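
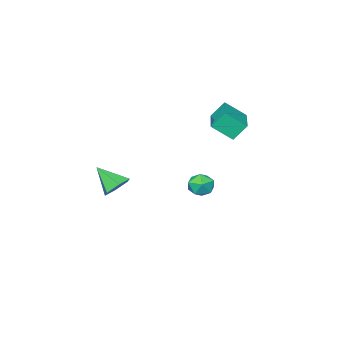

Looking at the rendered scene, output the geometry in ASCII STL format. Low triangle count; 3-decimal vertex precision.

solid 
facet normal -0.216 0.722 -0.657
outer loop
vertex 3.858 1.373 -1.03
vertex 3.423 1.707 -0.52
vertex 4.15 1.884 -0.565
endloop
endfacet
facet normal 0.906 -0.405 -0.124
outer loop
vertex 3.858 1.373 -1.03
vertex 4.15 1.884 -0.565
vertex 3.737 0.653 0.44
endloop
endfacet
facet normal -0.217 0.722 -0.657
outer loop
vertex 4.15 1.884 -0.565
vertex 3.423 1.707 -0.52
vertex 3.714 2.218 -0.054
endloop
endfacet
facet normal 0.805 0.189 0.563
outer loop
vertex 4.15 1.884 -0.565
vertex 3.714 2.218 -0.054
vertex 3.737 0.653 0.44
endloop
endfacet
facet normal -0.216 0.722 -0.657
outer loop
vertex 3.714 2.218 -0.054
vertex 3.423 1.707 -0.52
vertex 2.987 2.042 -0.009
endloop
endfacet
facet normal -0.014 0.301 0.954
outer loop
vertex 3.714 2.218 -0.054
vertex 2.987 2.042 -0.009
vertex 3.737 0.653 0.44
endloop
endfacet
facet normal -0.215 0.722 -0.657
outer loop
vertex 2.987 2.042 -0.009
vertex 3.423 1.707 -0.52
vertex 2.695 1.531 -0.475
endloop
endfacet
facet normal -0.731 -0.182 0.658
outer loop
vertex 2.987 2.042 -0.009
vertex 2.695 1.531 -0.475
vertex 3.737 0.653 0.44
endloop
endfacet
facet normal -0.215 0.722 -0.657
outer loop
vertex 2.695 1.531 -0.475
vertex 3.423 1.707 -0.52
vertex 3.131 1.197 -0.985
endloop
endfacet
facet normal -0.629 -0.777 -0.029
outer loop
vertex 2.695 1.531 -0.475
vertex 3.131 1.197 -0.985
vertex 3.737 0.653 0.44
endloop
endfacet
facet normal -0.216 0.722 -0.657
outer loop
vertex 3.131 1.197 -0.985
vertex 3.423 1.707 -0.52
vertex 3.858 1.373 -1.03
endloop
endfacet
facet normal 0.189 -0.888 -0.419
outer loop
vertex 3.131 1.197 -0.985
vertex 3.858 1.373 -1.03
vertex 3.737 0.653 0.44
endloop
endfacet
facet normal -0.020 0.973 0.230
outer loop
vertex -2.798 0.987 -3.224
vertex -3.151 0.826 -2.574
vertex -2.394 0.847 -2.598
endloop
endfacet
facet normal 0.550 0.817 -0.172
outer loop
vertex -2.798 0.987 -3.224
vertex -2.394 0.847 -2.598
vertex -2.174 0.559 -3.263
endloop
endfacet
facet normal 0.317 0.533 -0.784
outer loop
vertex -2.798 0.987 -3.224
vertex -2.174 0.559 -3.263
vertex -2.795 0.36 -3.649
endloop
endfacet
facet normal -0.397 0.514 -0.761
outer loop
vertex -2.798 0.987 -3.224
vertex -2.795 0.36 -3.649
vertex -3.398 0.525 -3.223
endloop
endfacet
facet normal -0.605 0.785 -0.134
outer loop
vertex -2.798 0.987 -3.224
vertex -3.398 0.525 -3.223
vertex -3.151 0.826 -2.574
endloop
endfacet
facet normal 0.932 0.321 0.169
outer loop
vertex -2.174 0.559 -3.263
vertex -2.394 0.847 -2.598
vertex -2.142 0.135 -2.637
endloop
endfacet
facet normal 0.010 0.573 0.819
outer loop
vertex -2.394 0.847 -2.598
vertex -3.151 0.826 -2.574
vertex -2.745 0.3 -2.211
endloop
endfacet
facet normal -0.935 0.270 0.231
outer loop
vertex -3.151 0.826 -2.574
vertex -3.398 0.525 -3.223
vertex -3.366 0.101 -2.597
endloop
endfacet
facet normal -0.599 -0.169 -0.783
outer loop
vertex -3.398 0.525 -3.223
vertex -2.795 0.36 -3.649
vertex -3.146 -0.187 -3.262
endloop
endfacet
facet normal 0.554 -0.138 -0.821
outer loop
vertex -2.795 0.36 -3.649
vertex -2.174 0.559 -3.263
vertex -2.389 -0.166 -3.286
endloop
endfacet
facet normal 0.397 -0.514 0.761
outer loop
vertex -2.742 -0.327 -2.636
vertex -2.142 0.135 -2.637
vertex -2.745 0.3 -2.211
endloop
endfacet
facet normal -0.317 -0.533 0.784
outer loop
vertex -2.742 -0.327 -2.636
vertex -2.745 0.3 -2.211
vertex -3.366 0.101 -2.597
endloop
endfacet
facet normal -0.550 -0.817 0.172
outer loop
vertex -2.742 -0.327 -2.636
vertex -3.366 0.101 -2.597
vertex -3.146 -0.187 -3.262
endloop
endfacet
facet normal 0.020 -0.973 -0.230
outer loop
vertex -2.742 -0.327 -2.636
vertex -3.146 -0.187 -3.262
vertex -2.389 -0.166 -3.286
endloop
endfacet
facet normal 0.605 -0.785 0.134
outer loop
vertex -2.742 -0.327 -2.636
vertex -2.389 -0.166 -3.286
vertex -2.142 0.135 -2.637
endloop
endfacet
facet normal 0.599 0.169 0.783
outer loop
vertex -2.745 0.3 -2.211
vertex -2.142 0.135 -2.637
vertex -2.394 0.847 -2.598
endloop
endfacet
facet normal -0.554 0.138 0.821
outer loop
vertex -3.366 0.101 -2.597
vertex -2.745 0.3 -2.211
vertex -3.151 0.826 -2.574
endloop
endfacet
facet normal -0.932 -0.321 -0.169
outer loop
vertex -3.146 -0.187 -3.262
vertex -3.366 0.101 -2.597
vertex -3.398 0.525 -3.223
endloop
endfacet
facet normal -0.010 -0.573 -0.819
outer loop
vertex -2.389 -0.166 -3.286
vertex -3.146 -0.187 -3.262
vertex -2.795 0.36 -3.649
endloop
endfacet
facet normal 0.935 -0.270 -0.231
outer loop
vertex -2.142 0.135 -2.637
vertex -2.389 -0.166 -3.286
vertex -2.174 0.559 -3.263
endloop
endfacet
facet normal -0.516 0.340 0.786
outer loop
vertex -2.374 2.353 3.293
vertex -0.977 3.901 3.541
vertex -3.054 3.088 2.529
endloop
endfacet
facet normal -0.665 -0.738 -0.118
outer loop
vertex -2.523 2.739 1.719
vertex -2.374 2.353 3.293
vertex -3.054 3.088 2.529
endloop
endfacet
facet normal -0.516 0.339 0.787
outer loop
vertex -3.054 3.088 2.529
vertex -0.977 3.901 3.541
vertex -1.658 4.637 2.777
endloop
endfacet
facet normal -0.540 0.584 -0.606
outer loop
vertex -1.658 4.637 2.777
vertex -2.523 2.739 1.719
vertex -3.054 3.088 2.529
endloop
endfacet
facet normal 0.540 -0.584 0.606
outer loop
vertex -2.374 2.353 3.293
vertex -0.446 3.552 2.731
vertex -0.977 3.901 3.541
endloop
endfacet
facet normal -0.665 -0.738 -0.118
outer loop
vertex -1.842 2.003 2.483
vertex -2.374 2.353 3.293
vertex -2.523 2.739 1.719
endloop
endfacet
facet normal 0.540 -0.584 0.607
outer loop
vertex -1.842 2.003 2.483
vertex -0.446 3.552 2.731
vertex -2.374 2.353 3.293
endloop
endfacet
facet normal 0.665 0.738 0.118
outer loop
vertex -0.977 3.901 3.541
vertex -0.446 3.552 2.731
vertex -1.658 4.637 2.777
endloop
endfacet
facet normal -0.539 0.584 -0.607
outer loop
vertex -1.126 4.287 1.967
vertex -2.523 2.739 1.719
vertex -1.658 4.637 2.777
endloop
endfacet
facet normal 0.665 0.738 0.118
outer loop
vertex -1.658 4.637 2.777
vertex -0.446 3.552 2.731
vertex -1.126 4.287 1.967
endloop
endfacet
facet normal 0.516 -0.339 -0.787
outer loop
vertex -1.126 4.287 1.967
vertex -1.842 2.003 2.483
vertex -2.523 2.739 1.719
endloop
endfacet
facet normal 0.516 -0.339 -0.786
outer loop
vertex -0.446 3.552 2.731
vertex -1.842 2.003 2.483
vertex -1.126 4.287 1.967
endloop
endfacet

endsolid


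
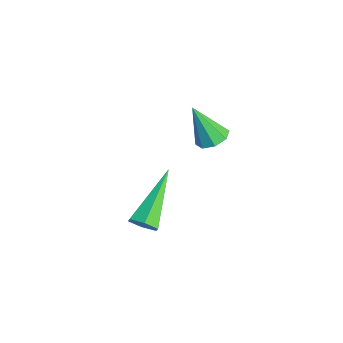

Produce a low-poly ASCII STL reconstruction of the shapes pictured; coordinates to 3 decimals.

solid 
facet normal 0.627 -0.596 -0.501
outer loop
vertex -2.255 1.888 -2.223
vertex -2.558 1.933 -2.656
vertex -2.164 2.277 -2.572
endloop
endfacet
facet normal 0.611 0.445 0.655
outer loop
vertex -2.255 1.888 -2.223
vertex -2.164 2.277 -2.572
vertex -3.902 3.207 -1.584
endloop
endfacet
facet normal 0.627 -0.596 -0.502
outer loop
vertex -2.164 2.277 -2.572
vertex -2.558 1.933 -2.656
vertex -2.467 2.322 -3.004
endloop
endfacet
facet normal 0.385 0.906 -0.176
outer loop
vertex -2.164 2.277 -2.572
vertex -2.467 2.322 -3.004
vertex -3.902 3.207 -1.584
endloop
endfacet
facet normal 0.629 -0.595 -0.501
outer loop
vertex -2.467 2.322 -3.004
vertex -2.558 1.933 -2.656
vertex -2.861 1.977 -3.089
endloop
endfacet
facet normal -0.357 0.587 -0.727
outer loop
vertex -2.467 2.322 -3.004
vertex -2.861 1.977 -3.089
vertex -3.902 3.207 -1.584
endloop
endfacet
facet normal 0.628 -0.596 -0.500
outer loop
vertex -2.861 1.977 -3.089
vertex -2.558 1.933 -2.656
vertex -2.952 1.588 -2.74
endloop
endfacet
facet normal -0.874 -0.195 -0.445
outer loop
vertex -2.861 1.977 -3.089
vertex -2.952 1.588 -2.74
vertex -3.902 3.207 -1.584
endloop
endfacet
facet normal 0.628 -0.595 -0.501
outer loop
vertex -2.952 1.588 -2.74
vertex -2.558 1.933 -2.656
vertex -2.649 1.544 -2.308
endloop
endfacet
facet normal -0.647 -0.656 0.387
outer loop
vertex -2.952 1.588 -2.74
vertex -2.649 1.544 -2.308
vertex -3.902 3.207 -1.584
endloop
endfacet
facet normal 0.628 -0.595 -0.501
outer loop
vertex -2.649 1.544 -2.308
vertex -2.558 1.933 -2.656
vertex -2.255 1.888 -2.223
endloop
endfacet
facet normal 0.093 -0.338 0.937
outer loop
vertex -2.649 1.544 -2.308
vertex -2.255 1.888 -2.223
vertex -3.902 3.207 -1.584
endloop
endfacet
facet normal 0.270 0.355 -0.895
outer loop
vertex -2.558 3.803 0.583
vertex -2.899 4.241 0.654
vertex -2.363 4.134 0.773
endloop
endfacet
facet normal 0.705 -0.616 0.350
outer loop
vertex -2.558 3.803 0.583
vertex -2.363 4.134 0.773
vertex -3.281 3.739 1.926
endloop
endfacet
facet normal 0.270 0.354 -0.896
outer loop
vertex -2.363 4.134 0.773
vertex -2.899 4.241 0.654
vertex -2.482 4.528 0.893
endloop
endfacet
facet normal 0.775 0.042 0.631
outer loop
vertex -2.363 4.134 0.773
vertex -2.482 4.528 0.893
vertex -3.281 3.739 1.926
endloop
endfacet
facet normal 0.270 0.354 -0.896
outer loop
vertex -2.482 4.528 0.893
vertex -2.899 4.241 0.654
vertex -2.845 4.754 0.873
endloop
endfacet
facet normal 0.337 0.604 0.722
outer loop
vertex -2.482 4.528 0.893
vertex -2.845 4.754 0.873
vertex -3.281 3.739 1.926
endloop
endfacet
facet normal 0.269 0.354 -0.896
outer loop
vertex -2.845 4.754 0.873
vertex -2.899 4.241 0.654
vertex -3.241 4.68 0.725
endloop
endfacet
facet normal -0.352 0.742 0.570
outer loop
vertex -2.845 4.754 0.873
vertex -3.241 4.68 0.725
vertex -3.281 3.739 1.926
endloop
endfacet
facet normal 0.270 0.355 -0.895
outer loop
vertex -3.241 4.68 0.725
vertex -2.899 4.241 0.654
vertex -3.436 4.349 0.535
endloop
endfacet
facet normal -0.890 0.373 0.263
outer loop
vertex -3.241 4.68 0.725
vertex -3.436 4.349 0.535
vertex -3.281 3.739 1.926
endloop
endfacet
facet normal 0.270 0.354 -0.895
outer loop
vertex -3.436 4.349 0.535
vertex -2.899 4.241 0.654
vertex -3.317 3.955 0.415
endloop
endfacet
facet normal -0.959 -0.284 -0.018
outer loop
vertex -3.436 4.349 0.535
vertex -3.317 3.955 0.415
vertex -3.281 3.739 1.926
endloop
endfacet
facet normal 0.269 0.355 -0.895
outer loop
vertex -3.317 3.955 0.415
vertex -2.899 4.241 0.654
vertex -2.953 3.729 0.435
endloop
endfacet
facet normal -0.520 -0.847 -0.109
outer loop
vertex -3.317 3.955 0.415
vertex -2.953 3.729 0.435
vertex -3.281 3.739 1.926
endloop
endfacet
facet normal 0.269 0.355 -0.895
outer loop
vertex -2.953 3.729 0.435
vertex -2.899 4.241 0.654
vertex -2.558 3.803 0.583
endloop
endfacet
facet normal 0.168 -0.985 0.044
outer loop
vertex -2.953 3.729 0.435
vertex -2.558 3.803 0.583
vertex -3.281 3.739 1.926
endloop
endfacet

endsolid


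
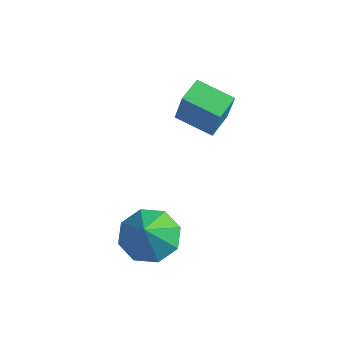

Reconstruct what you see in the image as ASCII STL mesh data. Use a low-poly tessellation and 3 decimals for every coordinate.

solid 
facet normal -0.922 -0.258 0.288
outer loop
vertex -2.086 2.013 4.362
vertex -2.255 2.825 4.548
vertex -2.521 2.203 3.14
endloop
endfacet
facet normal 0.199 -0.955 -0.219
outer loop
vertex -1.405 2.515 2.792
vertex -2.086 2.013 4.362
vertex -2.521 2.203 3.14
endloop
endfacet
facet normal -0.922 -0.258 0.288
outer loop
vertex -2.521 2.203 3.14
vertex -2.255 2.825 4.548
vertex -2.69 3.015 3.327
endloop
endfacet
facet normal -0.331 0.146 -0.932
outer loop
vertex -2.69 3.015 3.327
vertex -1.405 2.515 2.792
vertex -2.521 2.203 3.14
endloop
endfacet
facet normal 0.331 -0.145 0.932
outer loop
vertex -2.086 2.013 4.362
vertex -1.139 3.137 4.2
vertex -2.255 2.825 4.548
endloop
endfacet
facet normal 0.198 -0.955 -0.219
outer loop
vertex -0.97 2.325 4.013
vertex -2.086 2.013 4.362
vertex -1.405 2.515 2.792
endloop
endfacet
facet normal 0.332 -0.145 0.932
outer loop
vertex -0.97 2.325 4.013
vertex -1.139 3.137 4.2
vertex -2.086 2.013 4.362
endloop
endfacet
facet normal -0.199 0.955 0.219
outer loop
vertex -2.255 2.825 4.548
vertex -1.139 3.137 4.2
vertex -2.69 3.015 3.327
endloop
endfacet
facet normal -0.332 0.144 -0.932
outer loop
vertex -1.574 3.327 2.978
vertex -1.405 2.515 2.792
vertex -2.69 3.015 3.327
endloop
endfacet
facet normal -0.199 0.955 0.219
outer loop
vertex -2.69 3.015 3.327
vertex -1.139 3.137 4.2
vertex -1.574 3.327 2.978
endloop
endfacet
facet normal 0.922 0.258 -0.288
outer loop
vertex -1.574 3.327 2.978
vertex -0.97 2.325 4.013
vertex -1.405 2.515 2.792
endloop
endfacet
facet normal 0.922 0.258 -0.288
outer loop
vertex -1.139 3.137 4.2
vertex -0.97 2.325 4.013
vertex -1.574 3.327 2.978
endloop
endfacet
facet normal -0.321 0.495 -0.808
outer loop
vertex -0.48 0.168 0.967
vertex -0.999 -0.511 0.757
vertex -1.093 0.218 1.241
endloop
endfacet
facet normal 0.388 0.491 0.779
outer loop
vertex -0.48 0.168 0.967
vertex -1.093 0.218 1.241
vertex -0.561 -1.189 1.863
endloop
endfacet
facet normal -0.320 0.495 -0.808
outer loop
vertex -1.093 0.218 1.241
vertex -0.999 -0.511 0.757
vertex -1.651 -0.158 1.232
endloop
endfacet
facet normal -0.230 0.319 0.919
outer loop
vertex -1.093 0.218 1.241
vertex -1.651 -0.158 1.232
vertex -0.561 -1.189 1.863
endloop
endfacet
facet normal -0.320 0.496 -0.807
outer loop
vertex -1.651 -0.158 1.232
vertex -0.999 -0.511 0.757
vertex -1.828 -0.741 0.944
endloop
endfacet
facet normal -0.619 -0.188 0.762
outer loop
vertex -1.651 -0.158 1.232
vertex -1.828 -0.741 0.944
vertex -0.561 -1.189 1.863
endloop
endfacet
facet normal -0.320 0.495 -0.808
outer loop
vertex -1.828 -0.741 0.944
vertex -0.999 -0.511 0.757
vertex -1.519 -1.189 0.547
endloop
endfacet
facet normal -0.550 -0.733 0.400
outer loop
vertex -1.828 -0.741 0.944
vertex -1.519 -1.189 0.547
vertex -0.561 -1.189 1.863
endloop
endfacet
facet normal -0.320 0.495 -0.808
outer loop
vertex -1.519 -1.189 0.547
vertex -0.999 -0.511 0.757
vertex -0.906 -1.24 0.273
endloop
endfacet
facet normal -0.063 -0.997 0.046
outer loop
vertex -1.519 -1.189 0.547
vertex -0.906 -1.24 0.273
vertex -0.561 -1.189 1.863
endloop
endfacet
facet normal -0.321 0.495 -0.807
outer loop
vertex -0.906 -1.24 0.273
vertex -0.999 -0.511 0.757
vertex -0.348 -0.863 0.282
endloop
endfacet
facet normal 0.558 -0.824 -0.095
outer loop
vertex -0.906 -1.24 0.273
vertex -0.348 -0.863 0.282
vertex -0.561 -1.189 1.863
endloop
endfacet
facet normal -0.321 0.496 -0.807
outer loop
vertex -0.348 -0.863 0.282
vertex -0.999 -0.511 0.757
vertex -0.171 -0.28 0.57
endloop
endfacet
facet normal 0.946 -0.318 0.062
outer loop
vertex -0.348 -0.863 0.282
vertex -0.171 -0.28 0.57
vertex -0.561 -1.189 1.863
endloop
endfacet
facet normal -0.320 0.495 -0.808
outer loop
vertex -0.171 -0.28 0.57
vertex -0.999 -0.511 0.757
vertex -0.48 0.168 0.967
endloop
endfacet
facet normal 0.876 0.228 0.425
outer loop
vertex -0.171 -0.28 0.57
vertex -0.48 0.168 0.967
vertex -0.561 -1.189 1.863
endloop
endfacet

endsolid


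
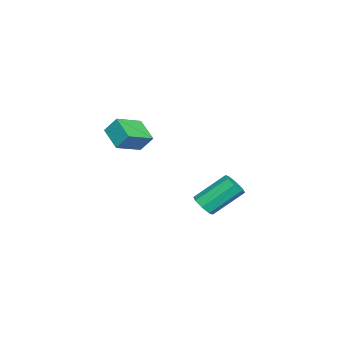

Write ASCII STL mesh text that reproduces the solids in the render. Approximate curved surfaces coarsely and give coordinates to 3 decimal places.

solid 
facet normal -0.750 0.541 -0.380
outer loop
vertex 1.412 -3.385 1.427
vertex 1.438 -2.798 2.211
vertex 2.277 -2.612 0.819
endloop
endfacet
facet normal -0.026 -0.600 -0.800
outer loop
vertex 3.402 -3.422 1.389
vertex 1.412 -3.385 1.427
vertex 2.277 -2.612 0.819
endloop
endfacet
facet normal -0.751 0.539 -0.381
outer loop
vertex 2.277 -2.612 0.819
vertex 1.438 -2.798 2.211
vertex 2.302 -2.024 1.603
endloop
endfacet
facet normal 0.660 0.591 -0.464
outer loop
vertex 2.302 -2.024 1.603
vertex 3.402 -3.422 1.389
vertex 2.277 -2.612 0.819
endloop
endfacet
facet normal -0.660 -0.591 0.464
outer loop
vertex 1.412 -3.385 1.427
vertex 2.563 -3.608 2.781
vertex 1.438 -2.798 2.211
endloop
endfacet
facet normal -0.026 -0.599 -0.800
outer loop
vertex 2.538 -4.196 1.997
vertex 1.412 -3.385 1.427
vertex 3.402 -3.422 1.389
endloop
endfacet
facet normal -0.660 -0.591 0.464
outer loop
vertex 2.538 -4.196 1.997
vertex 2.563 -3.608 2.781
vertex 1.412 -3.385 1.427
endloop
endfacet
facet normal 0.026 0.599 0.800
outer loop
vertex 1.438 -2.798 2.211
vertex 2.563 -3.608 2.781
vertex 2.302 -2.024 1.603
endloop
endfacet
facet normal 0.660 0.591 -0.464
outer loop
vertex 3.428 -2.835 2.173
vertex 3.402 -3.422 1.389
vertex 2.302 -2.024 1.603
endloop
endfacet
facet normal 0.027 0.599 0.800
outer loop
vertex 2.302 -2.024 1.603
vertex 2.563 -3.608 2.781
vertex 3.428 -2.835 2.173
endloop
endfacet
facet normal 0.751 -0.540 0.380
outer loop
vertex 3.428 -2.835 2.173
vertex 2.538 -4.196 1.997
vertex 3.402 -3.422 1.389
endloop
endfacet
facet normal 0.750 -0.540 0.381
outer loop
vertex 2.563 -3.608 2.781
vertex 2.538 -4.196 1.997
vertex 3.428 -2.835 2.173
endloop
endfacet
facet normal 0.326 -0.691 -0.646
outer loop
vertex -0.541 -0.43 -4.089
vertex -1.173 -0.504 -4.329
vertex -0.643 -0.108 -4.485
endloop
endfacet
facet normal 0.925 0.374 0.066
outer loop
vertex -0.541 -0.43 -4.089
vertex -0.643 -0.108 -4.485
vertex -1.195 0.959 -2.792
endloop
endfacet
facet normal 0.925 0.374 0.066
outer loop
vertex -1.195 0.959 -2.792
vertex -0.643 -0.108 -4.485
vertex -1.297 1.281 -3.188
endloop
endfacet
facet normal -0.326 0.691 0.646
outer loop
vertex -1.195 0.959 -2.792
vertex -1.297 1.281 -3.188
vertex -1.827 0.884 -3.031
endloop
endfacet
facet normal 0.327 -0.691 -0.645
outer loop
vertex -0.643 -0.108 -4.485
vertex -1.173 -0.504 -4.329
vertex -1.055 -0.019 -4.789
endloop
endfacet
facet normal 0.515 0.702 -0.492
outer loop
vertex -0.643 -0.108 -4.485
vertex -1.055 -0.019 -4.789
vertex -1.297 1.281 -3.188
endloop
endfacet
facet normal 0.514 0.702 -0.493
outer loop
vertex -1.297 1.281 -3.188
vertex -1.055 -0.019 -4.789
vertex -1.71 1.37 -3.492
endloop
endfacet
facet normal -0.326 0.691 0.645
outer loop
vertex -1.297 1.281 -3.188
vertex -1.71 1.37 -3.492
vertex -1.827 0.884 -3.031
endloop
endfacet
facet normal 0.326 -0.691 -0.645
outer loop
vertex -1.055 -0.019 -4.789
vertex -1.173 -0.504 -4.329
vertex -1.536 -0.213 -4.824
endloop
endfacet
facet normal -0.194 0.619 -0.761
outer loop
vertex -1.055 -0.019 -4.789
vertex -1.536 -0.213 -4.824
vertex -1.71 1.37 -3.492
endloop
endfacet
facet normal -0.195 0.619 -0.761
outer loop
vertex -1.71 1.37 -3.492
vertex -1.536 -0.213 -4.824
vertex -2.191 1.175 -3.527
endloop
endfacet
facet normal -0.327 0.691 0.645
outer loop
vertex -1.71 1.37 -3.492
vertex -2.191 1.175 -3.527
vertex -1.827 0.884 -3.031
endloop
endfacet
facet normal 0.326 -0.691 -0.645
outer loop
vertex -1.536 -0.213 -4.824
vertex -1.173 -0.504 -4.329
vertex -1.805 -0.579 -4.568
endloop
endfacet
facet normal -0.792 0.173 -0.585
outer loop
vertex -1.536 -0.213 -4.824
vertex -1.805 -0.579 -4.568
vertex -2.191 1.175 -3.527
endloop
endfacet
facet normal -0.793 0.172 -0.584
outer loop
vertex -2.191 1.175 -3.527
vertex -1.805 -0.579 -4.568
vertex -2.459 0.81 -3.271
endloop
endfacet
facet normal -0.326 0.691 0.645
outer loop
vertex -2.191 1.175 -3.527
vertex -2.459 0.81 -3.271
vertex -1.827 0.884 -3.031
endloop
endfacet
facet normal 0.326 -0.691 -0.646
outer loop
vertex -1.805 -0.579 -4.568
vertex -1.173 -0.504 -4.329
vertex -1.703 -0.901 -4.172
endloop
endfacet
facet normal -0.925 -0.374 -0.066
outer loop
vertex -1.805 -0.579 -4.568
vertex -1.703 -0.901 -4.172
vertex -2.459 0.81 -3.271
endloop
endfacet
facet normal -0.925 -0.374 -0.066
outer loop
vertex -2.459 0.81 -3.271
vertex -1.703 -0.901 -4.172
vertex -2.357 0.488 -2.875
endloop
endfacet
facet normal -0.326 0.691 0.646
outer loop
vertex -2.459 0.81 -3.271
vertex -2.357 0.488 -2.875
vertex -1.827 0.884 -3.031
endloop
endfacet
facet normal 0.326 -0.691 -0.645
outer loop
vertex -1.703 -0.901 -4.172
vertex -1.173 -0.504 -4.329
vertex -1.29 -0.99 -3.868
endloop
endfacet
facet normal -0.514 -0.702 0.493
outer loop
vertex -1.703 -0.901 -4.172
vertex -1.29 -0.99 -3.868
vertex -2.357 0.488 -2.875
endloop
endfacet
facet normal -0.515 -0.702 0.492
outer loop
vertex -2.357 0.488 -2.875
vertex -1.29 -0.99 -3.868
vertex -1.945 0.399 -2.571
endloop
endfacet
facet normal -0.327 0.691 0.645
outer loop
vertex -2.357 0.488 -2.875
vertex -1.945 0.399 -2.571
vertex -1.827 0.884 -3.031
endloop
endfacet
facet normal 0.327 -0.691 -0.645
outer loop
vertex -1.29 -0.99 -3.868
vertex -1.173 -0.504 -4.329
vertex -0.809 -0.795 -3.833
endloop
endfacet
facet normal 0.195 -0.619 0.761
outer loop
vertex -1.29 -0.99 -3.868
vertex -0.809 -0.795 -3.833
vertex -1.945 0.399 -2.571
endloop
endfacet
facet normal 0.194 -0.619 0.761
outer loop
vertex -1.945 0.399 -2.571
vertex -0.809 -0.795 -3.833
vertex -1.464 0.593 -2.536
endloop
endfacet
facet normal -0.326 0.691 0.645
outer loop
vertex -1.945 0.399 -2.571
vertex -1.464 0.593 -2.536
vertex -1.827 0.884 -3.031
endloop
endfacet
facet normal 0.326 -0.691 -0.645
outer loop
vertex -0.809 -0.795 -3.833
vertex -1.173 -0.504 -4.329
vertex -0.541 -0.43 -4.089
endloop
endfacet
facet normal 0.793 -0.172 0.585
outer loop
vertex -0.809 -0.795 -3.833
vertex -0.541 -0.43 -4.089
vertex -1.464 0.593 -2.536
endloop
endfacet
facet normal 0.792 -0.173 0.585
outer loop
vertex -1.464 0.593 -2.536
vertex -0.541 -0.43 -4.089
vertex -1.195 0.959 -2.792
endloop
endfacet
facet normal -0.326 0.691 0.645
outer loop
vertex -1.464 0.593 -2.536
vertex -1.195 0.959 -2.792
vertex -1.827 0.884 -3.031
endloop
endfacet

endsolid


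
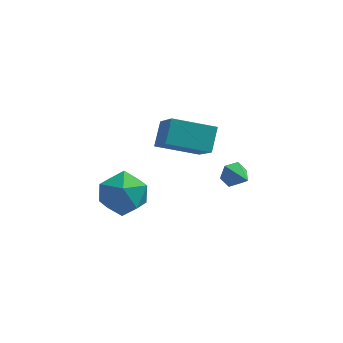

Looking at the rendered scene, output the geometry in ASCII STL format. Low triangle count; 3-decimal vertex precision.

solid 
facet normal -0.659 0.547 -0.517
outer loop
vertex -2.318 -1.534 0.311
vertex -3.148 -2.214 0.65
vertex -2.876 -1.309 1.261
endloop
endfacet
facet normal -0.115 0.949 -0.293
outer loop
vertex -2.318 -1.534 0.311
vertex -2.876 -1.309 1.261
vertex -1.759 -1.185 1.223
endloop
endfacet
facet normal 0.487 0.673 -0.556
outer loop
vertex -2.318 -1.534 0.311
vertex -1.759 -1.185 1.223
vertex -1.339 -2.014 0.588
endloop
endfacet
facet normal 0.316 0.099 -0.944
outer loop
vertex -2.318 -1.534 0.311
vertex -1.339 -2.014 0.588
vertex -2.198 -2.65 0.234
endloop
endfacet
facet normal -0.393 0.021 -0.919
outer loop
vertex -2.318 -1.534 0.311
vertex -2.198 -2.65 0.234
vertex -3.148 -2.214 0.65
endloop
endfacet
facet normal -0.086 0.904 0.419
outer loop
vertex -1.759 -1.185 1.223
vertex -2.876 -1.309 1.261
vertex -2.242 -1.65 2.126
endloop
endfacet
facet normal -0.966 0.252 0.057
outer loop
vertex -2.876 -1.309 1.261
vertex -3.148 -2.214 0.65
vertex -3.101 -2.286 1.772
endloop
endfacet
facet normal -0.536 -0.599 -0.595
outer loop
vertex -3.148 -2.214 0.65
vertex -2.198 -2.65 0.234
vertex -2.681 -3.115 1.137
endloop
endfacet
facet normal 0.611 -0.473 -0.635
outer loop
vertex -2.198 -2.65 0.234
vertex -1.339 -2.014 0.588
vertex -1.564 -2.991 1.099
endloop
endfacet
facet normal 0.890 0.457 -0.008
outer loop
vertex -1.339 -2.014 0.588
vertex -1.759 -1.185 1.223
vertex -1.292 -2.086 1.71
endloop
endfacet
facet normal -0.316 -0.099 0.944
outer loop
vertex -2.122 -2.766 2.049
vertex -2.242 -1.65 2.126
vertex -3.101 -2.286 1.772
endloop
endfacet
facet normal -0.487 -0.673 0.556
outer loop
vertex -2.122 -2.766 2.049
vertex -3.101 -2.286 1.772
vertex -2.681 -3.115 1.137
endloop
endfacet
facet normal 0.115 -0.949 0.293
outer loop
vertex -2.122 -2.766 2.049
vertex -2.681 -3.115 1.137
vertex -1.564 -2.991 1.099
endloop
endfacet
facet normal 0.659 -0.547 0.517
outer loop
vertex -2.122 -2.766 2.049
vertex -1.564 -2.991 1.099
vertex -1.292 -2.086 1.71
endloop
endfacet
facet normal 0.393 -0.021 0.919
outer loop
vertex -2.122 -2.766 2.049
vertex -1.292 -2.086 1.71
vertex -2.242 -1.65 2.126
endloop
endfacet
facet normal -0.611 0.473 0.635
outer loop
vertex -3.101 -2.286 1.772
vertex -2.242 -1.65 2.126
vertex -2.876 -1.309 1.261
endloop
endfacet
facet normal -0.890 -0.457 0.008
outer loop
vertex -2.681 -3.115 1.137
vertex -3.101 -2.286 1.772
vertex -3.148 -2.214 0.65
endloop
endfacet
facet normal 0.086 -0.904 -0.419
outer loop
vertex -1.564 -2.991 1.099
vertex -2.681 -3.115 1.137
vertex -2.198 -2.65 0.234
endloop
endfacet
facet normal 0.966 -0.252 -0.057
outer loop
vertex -1.292 -2.086 1.71
vertex -1.564 -2.991 1.099
vertex -1.339 -2.014 0.588
endloop
endfacet
facet normal 0.536 0.599 0.595
outer loop
vertex -2.242 -1.65 2.126
vertex -1.292 -2.086 1.71
vertex -1.759 -1.185 1.223
endloop
endfacet
facet normal -0.558 0.738 -0.380
outer loop
vertex 1.965 2.898 -2.289
vertex 1.597 2.889 -1.766
vertex 2.113 3.268 -1.788
endloop
endfacet
facet normal 0.958 0.006 -0.287
outer loop
vertex 1.965 2.898 -2.289
vertex 2.113 3.268 -1.788
vertex 2.263 2.011 -1.314
endloop
endfacet
facet normal -0.558 0.738 -0.378
outer loop
vertex 2.113 3.268 -1.788
vertex 1.597 2.889 -1.766
vertex 1.745 3.258 -1.264
endloop
endfacet
facet normal 0.778 0.301 0.552
outer loop
vertex 2.113 3.268 -1.788
vertex 1.745 3.258 -1.264
vertex 2.263 2.011 -1.314
endloop
endfacet
facet normal -0.558 0.738 -0.378
outer loop
vertex 1.745 3.258 -1.264
vertex 1.597 2.889 -1.766
vertex 1.23 2.88 -1.242
endloop
endfacet
facet normal 0.055 -0.017 0.998
outer loop
vertex 1.745 3.258 -1.264
vertex 1.23 2.88 -1.242
vertex 2.263 2.011 -1.314
endloop
endfacet
facet normal -0.559 0.737 -0.379
outer loop
vertex 1.23 2.88 -1.242
vertex 1.597 2.889 -1.766
vertex 1.082 2.51 -1.743
endloop
endfacet
facet normal -0.486 -0.628 0.608
outer loop
vertex 1.23 2.88 -1.242
vertex 1.082 2.51 -1.743
vertex 2.263 2.011 -1.314
endloop
endfacet
facet normal -0.559 0.737 -0.380
outer loop
vertex 1.082 2.51 -1.743
vertex 1.597 2.889 -1.766
vertex 1.45 2.519 -2.267
endloop
endfacet
facet normal -0.306 -0.923 -0.231
outer loop
vertex 1.082 2.51 -1.743
vertex 1.45 2.519 -2.267
vertex 2.263 2.011 -1.314
endloop
endfacet
facet normal -0.559 0.737 -0.380
outer loop
vertex 1.45 2.519 -2.267
vertex 1.597 2.889 -1.766
vertex 1.965 2.898 -2.289
endloop
endfacet
facet normal 0.417 -0.605 -0.678
outer loop
vertex 1.45 2.519 -2.267
vertex 1.965 2.898 -2.289
vertex 2.263 2.011 -1.314
endloop
endfacet
facet normal -0.949 -0.125 0.288
outer loop
vertex -0.566 -0.286 4.323
vertex -1.2 1.155 2.858
vertex -0.696 -1.164 3.516
endloop
endfacet
facet normal 0.295 -0.670 0.681
outer loop
vertex 1.06 -0.935 2.982
vertex -0.566 -0.286 4.323
vertex -0.696 -1.164 3.516
endloop
endfacet
facet normal -0.949 -0.124 0.289
outer loop
vertex -0.696 -1.164 3.516
vertex -1.2 1.155 2.858
vertex -1.33 0.276 2.051
endloop
endfacet
facet normal -0.109 -0.732 -0.672
outer loop
vertex -1.33 0.276 2.051
vertex 1.06 -0.935 2.982
vertex -0.696 -1.164 3.516
endloop
endfacet
facet normal 0.109 0.732 0.673
outer loop
vertex -0.566 -0.286 4.323
vertex 0.556 1.384 2.324
vertex -1.2 1.155 2.858
endloop
endfacet
facet normal 0.295 -0.670 0.682
outer loop
vertex 1.19 -0.056 3.789
vertex -0.566 -0.286 4.323
vertex 1.06 -0.935 2.982
endloop
endfacet
facet normal 0.109 0.732 0.673
outer loop
vertex 1.19 -0.056 3.789
vertex 0.556 1.384 2.324
vertex -0.566 -0.286 4.323
endloop
endfacet
facet normal -0.295 0.670 -0.682
outer loop
vertex -1.2 1.155 2.858
vertex 0.556 1.384 2.324
vertex -1.33 0.276 2.051
endloop
endfacet
facet normal -0.109 -0.732 -0.673
outer loop
vertex 0.426 0.506 1.517
vertex 1.06 -0.935 2.982
vertex -1.33 0.276 2.051
endloop
endfacet
facet normal -0.295 0.670 -0.681
outer loop
vertex -1.33 0.276 2.051
vertex 0.556 1.384 2.324
vertex 0.426 0.506 1.517
endloop
endfacet
facet normal 0.949 0.124 -0.288
outer loop
vertex 0.426 0.506 1.517
vertex 1.19 -0.056 3.789
vertex 1.06 -0.935 2.982
endloop
endfacet
facet normal 0.949 0.125 -0.288
outer loop
vertex 0.556 1.384 2.324
vertex 1.19 -0.056 3.789
vertex 0.426 0.506 1.517
endloop
endfacet

endsolid


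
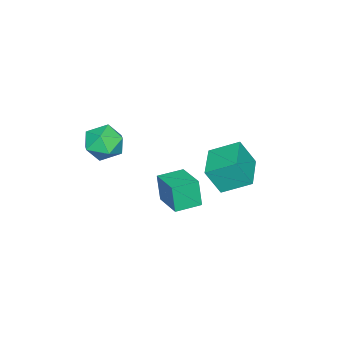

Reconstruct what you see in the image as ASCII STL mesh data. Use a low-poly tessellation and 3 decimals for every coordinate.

solid 
facet normal -0.921 -0.385 0.058
outer loop
vertex -3.514 0.316 0.043
vertex -4.057 1.739 0.863
vertex -3.894 1.007 -1.407
endloop
endfacet
facet normal 0.314 -0.822 -0.474
outer loop
vertex -2.043 1.781 -1.523
vertex -3.514 0.316 0.043
vertex -3.894 1.007 -1.407
endloop
endfacet
facet normal -0.921 -0.385 0.058
outer loop
vertex -3.894 1.007 -1.407
vertex -4.057 1.739 0.863
vertex -4.437 2.43 -0.586
endloop
endfacet
facet normal -0.230 0.419 -0.878
outer loop
vertex -4.437 2.43 -0.586
vertex -2.043 1.781 -1.523
vertex -3.894 1.007 -1.407
endloop
endfacet
facet normal 0.230 -0.419 0.879
outer loop
vertex -3.514 0.316 0.043
vertex -2.206 2.513 0.747
vertex -4.057 1.739 0.863
endloop
endfacet
facet normal 0.314 -0.822 -0.474
outer loop
vertex -1.663 1.09 -0.074
vertex -3.514 0.316 0.043
vertex -2.043 1.781 -1.523
endloop
endfacet
facet normal 0.231 -0.419 0.878
outer loop
vertex -1.663 1.09 -0.074
vertex -2.206 2.513 0.747
vertex -3.514 0.316 0.043
endloop
endfacet
facet normal -0.314 0.822 0.475
outer loop
vertex -4.057 1.739 0.863
vertex -2.206 2.513 0.747
vertex -4.437 2.43 -0.586
endloop
endfacet
facet normal -0.230 0.418 -0.879
outer loop
vertex -2.586 3.204 -0.703
vertex -2.043 1.781 -1.523
vertex -4.437 2.43 -0.586
endloop
endfacet
facet normal -0.314 0.823 0.474
outer loop
vertex -4.437 2.43 -0.586
vertex -2.206 2.513 0.747
vertex -2.586 3.204 -0.703
endloop
endfacet
facet normal 0.921 0.385 -0.058
outer loop
vertex -2.586 3.204 -0.703
vertex -1.663 1.09 -0.074
vertex -2.043 1.781 -1.523
endloop
endfacet
facet normal 0.921 0.385 -0.058
outer loop
vertex -2.206 2.513 0.747
vertex -1.663 1.09 -0.074
vertex -2.586 3.204 -0.703
endloop
endfacet
facet normal -0.909 -0.179 0.376
outer loop
vertex 1.51 -1.583 3.743
vertex 1.741 -2.651 3.794
vertex 1.965 -2.001 4.645
endloop
endfacet
facet normal -0.681 0.470 0.561
outer loop
vertex 1.51 -1.583 3.743
vertex 1.965 -2.001 4.645
vertex 2.308 -1.039 4.255
endloop
endfacet
facet normal -0.547 0.836 -0.037
outer loop
vertex 1.51 -1.583 3.743
vertex 2.308 -1.039 4.255
vertex 2.297 -1.094 3.163
endloop
endfacet
facet normal -0.693 0.413 -0.591
outer loop
vertex 1.51 -1.583 3.743
vertex 2.297 -1.094 3.163
vertex 1.946 -2.09 2.878
endloop
endfacet
facet normal -0.917 -0.214 -0.337
outer loop
vertex 1.51 -1.583 3.743
vertex 1.946 -2.09 2.878
vertex 1.741 -2.651 3.794
endloop
endfacet
facet normal -0.066 0.395 0.916
outer loop
vertex 2.308 -1.039 4.255
vertex 1.965 -2.001 4.645
vertex 3.034 -1.77 4.622
endloop
endfacet
facet normal -0.435 -0.657 0.616
outer loop
vertex 1.965 -2.001 4.645
vertex 1.741 -2.651 3.794
vertex 2.683 -2.766 4.337
endloop
endfacet
facet normal -0.448 -0.714 -0.538
outer loop
vertex 1.741 -2.651 3.794
vertex 1.946 -2.09 2.878
vertex 2.672 -2.821 3.245
endloop
endfacet
facet normal -0.086 0.302 -0.949
outer loop
vertex 1.946 -2.09 2.878
vertex 2.297 -1.094 3.163
vertex 3.015 -1.859 2.855
endloop
endfacet
facet normal 0.150 0.987 -0.051
outer loop
vertex 2.297 -1.094 3.163
vertex 2.308 -1.039 4.255
vertex 3.239 -1.209 3.706
endloop
endfacet
facet normal 0.693 -0.413 0.591
outer loop
vertex 3.47 -2.277 3.757
vertex 3.034 -1.77 4.622
vertex 2.683 -2.766 4.337
endloop
endfacet
facet normal 0.547 -0.836 0.037
outer loop
vertex 3.47 -2.277 3.757
vertex 2.683 -2.766 4.337
vertex 2.672 -2.821 3.245
endloop
endfacet
facet normal 0.681 -0.470 -0.561
outer loop
vertex 3.47 -2.277 3.757
vertex 2.672 -2.821 3.245
vertex 3.015 -1.859 2.855
endloop
endfacet
facet normal 0.909 0.179 -0.376
outer loop
vertex 3.47 -2.277 3.757
vertex 3.015 -1.859 2.855
vertex 3.239 -1.209 3.706
endloop
endfacet
facet normal 0.917 0.214 0.337
outer loop
vertex 3.47 -2.277 3.757
vertex 3.239 -1.209 3.706
vertex 3.034 -1.77 4.622
endloop
endfacet
facet normal 0.086 -0.302 0.949
outer loop
vertex 2.683 -2.766 4.337
vertex 3.034 -1.77 4.622
vertex 1.965 -2.001 4.645
endloop
endfacet
facet normal -0.150 -0.987 0.051
outer loop
vertex 2.672 -2.821 3.245
vertex 2.683 -2.766 4.337
vertex 1.741 -2.651 3.794
endloop
endfacet
facet normal 0.066 -0.395 -0.916
outer loop
vertex 3.015 -1.859 2.855
vertex 2.672 -2.821 3.245
vertex 1.946 -2.09 2.878
endloop
endfacet
facet normal 0.435 0.657 -0.616
outer loop
vertex 3.239 -1.209 3.706
vertex 3.015 -1.859 2.855
vertex 2.297 -1.094 3.163
endloop
endfacet
facet normal 0.448 0.714 0.538
outer loop
vertex 3.034 -1.77 4.622
vertex 3.239 -1.209 3.706
vertex 2.308 -1.039 4.255
endloop
endfacet
facet normal -0.584 -0.788 -0.196
outer loop
vertex -1.849 -1.635 -1.449
vertex -2.994 -0.795 -1.414
vertex -1.697 -1.363 -2.998
endloop
endfacet
facet normal 0.806 -0.591 -0.025
outer loop
vertex -0.646 0.055 -2.646
vertex -1.849 -1.635 -1.449
vertex -1.697 -1.363 -2.998
endloop
endfacet
facet normal -0.584 -0.788 -0.196
outer loop
vertex -1.697 -1.363 -2.998
vertex -2.994 -0.795 -1.414
vertex -2.842 -0.523 -2.963
endloop
endfacet
facet normal 0.096 0.172 -0.980
outer loop
vertex -2.842 -0.523 -2.963
vertex -0.646 0.055 -2.646
vertex -1.697 -1.363 -2.998
endloop
endfacet
facet normal -0.096 -0.172 0.980
outer loop
vertex -1.849 -1.635 -1.449
vertex -1.943 0.623 -1.062
vertex -2.994 -0.795 -1.414
endloop
endfacet
facet normal 0.806 -0.591 -0.025
outer loop
vertex -0.798 -0.217 -1.097
vertex -1.849 -1.635 -1.449
vertex -0.646 0.055 -2.646
endloop
endfacet
facet normal -0.096 -0.172 0.980
outer loop
vertex -0.798 -0.217 -1.097
vertex -1.943 0.623 -1.062
vertex -1.849 -1.635 -1.449
endloop
endfacet
facet normal -0.806 0.591 0.025
outer loop
vertex -2.994 -0.795 -1.414
vertex -1.943 0.623 -1.062
vertex -2.842 -0.523 -2.963
endloop
endfacet
facet normal 0.096 0.172 -0.980
outer loop
vertex -1.791 0.895 -2.611
vertex -0.646 0.055 -2.646
vertex -2.842 -0.523 -2.963
endloop
endfacet
facet normal -0.806 0.591 0.025
outer loop
vertex -2.842 -0.523 -2.963
vertex -1.943 0.623 -1.062
vertex -1.791 0.895 -2.611
endloop
endfacet
facet normal 0.584 0.788 0.196
outer loop
vertex -1.791 0.895 -2.611
vertex -0.798 -0.217 -1.097
vertex -0.646 0.055 -2.646
endloop
endfacet
facet normal 0.584 0.788 0.196
outer loop
vertex -1.943 0.623 -1.062
vertex -0.798 -0.217 -1.097
vertex -1.791 0.895 -2.611
endloop
endfacet

endsolid


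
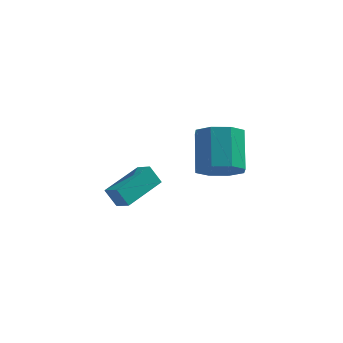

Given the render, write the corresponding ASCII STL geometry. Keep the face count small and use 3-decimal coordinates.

solid 
facet normal 0.205 -0.657 -0.725
outer loop
vertex 1.579 -4.481 2.749
vertex 0.996 -3.978 2.128
vertex 1.956 -3.944 2.369
endloop
endfacet
facet normal 0.843 -0.258 0.472
outer loop
vertex 1.579 -4.481 2.749
vertex 1.956 -3.944 2.369
vertex 1.187 -3.226 4.134
endloop
endfacet
facet normal 0.843 -0.257 0.472
outer loop
vertex 1.187 -3.226 4.134
vertex 1.956 -3.944 2.369
vertex 1.563 -2.689 3.754
endloop
endfacet
facet normal -0.206 0.657 0.725
outer loop
vertex 1.187 -3.226 4.134
vertex 1.563 -2.689 3.754
vertex 0.604 -2.722 3.512
endloop
endfacet
facet normal 0.205 -0.657 -0.725
outer loop
vertex 1.956 -3.944 2.369
vertex 0.996 -3.978 2.128
vertex 1.77 -3.427 1.848
endloop
endfacet
facet normal 0.947 0.320 -0.021
outer loop
vertex 1.956 -3.944 2.369
vertex 1.77 -3.427 1.848
vertex 1.563 -2.689 3.754
endloop
endfacet
facet normal 0.947 0.320 -0.021
outer loop
vertex 1.563 -2.689 3.754
vertex 1.77 -3.427 1.848
vertex 1.377 -2.172 3.232
endloop
endfacet
facet normal -0.206 0.658 0.725
outer loop
vertex 1.563 -2.689 3.754
vertex 1.377 -2.172 3.232
vertex 0.604 -2.722 3.512
endloop
endfacet
facet normal 0.206 -0.658 -0.724
outer loop
vertex 1.77 -3.427 1.848
vertex 0.996 -3.978 2.128
vertex 1.131 -3.233 1.49
endloop
endfacet
facet normal 0.496 0.709 -0.502
outer loop
vertex 1.77 -3.427 1.848
vertex 1.131 -3.233 1.49
vertex 1.377 -2.172 3.232
endloop
endfacet
facet normal 0.496 0.708 -0.502
outer loop
vertex 1.377 -2.172 3.232
vertex 1.131 -3.233 1.49
vertex 0.738 -1.977 2.875
endloop
endfacet
facet normal -0.205 0.657 0.725
outer loop
vertex 1.377 -2.172 3.232
vertex 0.738 -1.977 2.875
vertex 0.604 -2.722 3.512
endloop
endfacet
facet normal 0.205 -0.658 -0.725
outer loop
vertex 1.131 -3.233 1.49
vertex 0.996 -3.978 2.128
vertex 0.413 -3.474 1.506
endloop
endfacet
facet normal -0.245 0.683 -0.689
outer loop
vertex 1.131 -3.233 1.49
vertex 0.413 -3.474 1.506
vertex 0.738 -1.977 2.875
endloop
endfacet
facet normal -0.246 0.683 -0.688
outer loop
vertex 0.738 -1.977 2.875
vertex 0.413 -3.474 1.506
vertex 0.021 -2.219 2.891
endloop
endfacet
facet normal -0.206 0.657 0.725
outer loop
vertex 0.738 -1.977 2.875
vertex 0.021 -2.219 2.891
vertex 0.604 -2.722 3.512
endloop
endfacet
facet normal 0.206 -0.657 -0.725
outer loop
vertex 0.413 -3.474 1.506
vertex 0.996 -3.978 2.128
vertex 0.037 -4.011 1.886
endloop
endfacet
facet normal -0.844 0.257 -0.472
outer loop
vertex 0.413 -3.474 1.506
vertex 0.037 -4.011 1.886
vertex 0.021 -2.219 2.891
endloop
endfacet
facet normal -0.843 0.257 -0.472
outer loop
vertex 0.021 -2.219 2.891
vertex 0.037 -4.011 1.886
vertex -0.356 -2.756 3.271
endloop
endfacet
facet normal -0.205 0.657 0.725
outer loop
vertex 0.021 -2.219 2.891
vertex -0.356 -2.756 3.271
vertex 0.604 -2.722 3.512
endloop
endfacet
facet normal 0.206 -0.658 -0.725
outer loop
vertex 0.037 -4.011 1.886
vertex 0.996 -3.978 2.128
vertex 0.223 -4.528 2.408
endloop
endfacet
facet normal -0.947 -0.320 0.021
outer loop
vertex 0.037 -4.011 1.886
vertex 0.223 -4.528 2.408
vertex -0.356 -2.756 3.271
endloop
endfacet
facet normal -0.947 -0.320 0.021
outer loop
vertex -0.356 -2.756 3.271
vertex 0.223 -4.528 2.408
vertex -0.17 -3.273 3.792
endloop
endfacet
facet normal -0.205 0.657 0.725
outer loop
vertex -0.356 -2.756 3.271
vertex -0.17 -3.273 3.792
vertex 0.604 -2.722 3.512
endloop
endfacet
facet normal 0.205 -0.657 -0.725
outer loop
vertex 0.223 -4.528 2.408
vertex 0.996 -3.978 2.128
vertex 0.862 -4.723 2.765
endloop
endfacet
facet normal -0.496 -0.709 0.502
outer loop
vertex 0.223 -4.528 2.408
vertex 0.862 -4.723 2.765
vertex -0.17 -3.273 3.792
endloop
endfacet
facet normal -0.496 -0.709 0.502
outer loop
vertex -0.17 -3.273 3.792
vertex 0.862 -4.723 2.765
vertex 0.469 -3.467 4.15
endloop
endfacet
facet normal -0.206 0.658 0.724
outer loop
vertex -0.17 -3.273 3.792
vertex 0.469 -3.467 4.15
vertex 0.604 -2.722 3.512
endloop
endfacet
facet normal 0.206 -0.657 -0.725
outer loop
vertex 0.862 -4.723 2.765
vertex 0.996 -3.978 2.128
vertex 1.579 -4.481 2.749
endloop
endfacet
facet normal 0.246 -0.682 0.689
outer loop
vertex 0.862 -4.723 2.765
vertex 1.579 -4.481 2.749
vertex 0.469 -3.467 4.15
endloop
endfacet
facet normal 0.245 -0.683 0.688
outer loop
vertex 0.469 -3.467 4.15
vertex 1.579 -4.481 2.749
vertex 1.187 -3.226 4.134
endloop
endfacet
facet normal -0.205 0.658 0.725
outer loop
vertex 0.469 -3.467 4.15
vertex 1.187 -3.226 4.134
vertex 0.604 -2.722 3.512
endloop
endfacet
facet normal -0.509 -0.020 0.861
outer loop
vertex -3.899 -1.699 -1.016
vertex -3.076 0.058 -0.489
vertex -4.558 -1.276 -1.396
endloop
endfacet
facet normal -0.410 -0.874 -0.261
outer loop
vertex -4.064 -1.258 -2.231
vertex -3.899 -1.699 -1.016
vertex -4.558 -1.276 -1.396
endloop
endfacet
facet normal -0.509 -0.019 0.860
outer loop
vertex -4.558 -1.276 -1.396
vertex -3.076 0.058 -0.489
vertex -3.735 0.48 -0.87
endloop
endfacet
facet normal -0.757 0.486 -0.437
outer loop
vertex -3.735 0.48 -0.87
vertex -4.064 -1.258 -2.231
vertex -4.558 -1.276 -1.396
endloop
endfacet
facet normal 0.757 -0.486 0.437
outer loop
vertex -3.899 -1.699 -1.016
vertex -2.582 0.076 -1.324
vertex -3.076 0.058 -0.489
endloop
endfacet
facet normal -0.409 -0.874 -0.262
outer loop
vertex -3.405 -1.68 -1.85
vertex -3.899 -1.699 -1.016
vertex -4.064 -1.258 -2.231
endloop
endfacet
facet normal 0.757 -0.486 0.437
outer loop
vertex -3.405 -1.68 -1.85
vertex -2.582 0.076 -1.324
vertex -3.899 -1.699 -1.016
endloop
endfacet
facet normal 0.409 0.874 0.261
outer loop
vertex -3.076 0.058 -0.489
vertex -2.582 0.076 -1.324
vertex -3.735 0.48 -0.87
endloop
endfacet
facet normal -0.757 0.486 -0.437
outer loop
vertex -3.241 0.499 -1.704
vertex -4.064 -1.258 -2.231
vertex -3.735 0.48 -0.87
endloop
endfacet
facet normal 0.409 0.874 0.262
outer loop
vertex -3.735 0.48 -0.87
vertex -2.582 0.076 -1.324
vertex -3.241 0.499 -1.704
endloop
endfacet
facet normal 0.510 0.019 -0.860
outer loop
vertex -3.241 0.499 -1.704
vertex -3.405 -1.68 -1.85
vertex -4.064 -1.258 -2.231
endloop
endfacet
facet normal 0.509 0.019 -0.861
outer loop
vertex -2.582 0.076 -1.324
vertex -3.405 -1.68 -1.85
vertex -3.241 0.499 -1.704
endloop
endfacet

endsolid


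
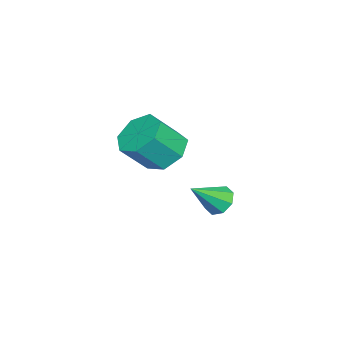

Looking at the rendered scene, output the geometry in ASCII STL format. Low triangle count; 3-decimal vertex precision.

solid 
facet normal -0.456 0.493 -0.741
outer loop
vertex -1.799 -1.386 -2.166
vertex -2.733 -1.636 -1.758
vertex -2.138 -0.793 -1.563
endloop
endfacet
facet normal 0.809 0.577 -0.113
outer loop
vertex -1.799 -1.386 -2.166
vertex -2.138 -0.793 -1.563
vertex -1.052 -2.195 -0.95
endloop
endfacet
facet normal 0.809 0.577 -0.113
outer loop
vertex -1.052 -2.195 -0.95
vertex -2.138 -0.793 -1.563
vertex -1.391 -1.602 -0.347
endloop
endfacet
facet normal 0.455 -0.494 0.741
outer loop
vertex -1.052 -2.195 -0.95
vertex -1.391 -1.602 -0.347
vertex -1.987 -2.444 -0.542
endloop
endfacet
facet normal -0.455 0.493 -0.741
outer loop
vertex -2.138 -0.793 -1.563
vertex -2.733 -1.636 -1.758
vertex -2.926 -0.835 -1.107
endloop
endfacet
facet normal 0.213 0.869 0.447
outer loop
vertex -2.138 -0.793 -1.563
vertex -2.926 -0.835 -1.107
vertex -1.391 -1.602 -0.347
endloop
endfacet
facet normal 0.213 0.869 0.446
outer loop
vertex -1.391 -1.602 -0.347
vertex -2.926 -0.835 -1.107
vertex -2.179 -1.643 0.109
endloop
endfacet
facet normal 0.455 -0.494 0.741
outer loop
vertex -1.391 -1.602 -0.347
vertex -2.179 -1.643 0.109
vertex -1.987 -2.444 -0.542
endloop
endfacet
facet normal -0.455 0.493 -0.741
outer loop
vertex -2.926 -0.835 -1.107
vertex -2.733 -1.636 -1.758
vertex -3.568 -1.479 -1.141
endloop
endfacet
facet normal -0.543 0.506 0.670
outer loop
vertex -2.926 -0.835 -1.107
vertex -3.568 -1.479 -1.141
vertex -2.179 -1.643 0.109
endloop
endfacet
facet normal -0.543 0.506 0.670
outer loop
vertex -2.179 -1.643 0.109
vertex -3.568 -1.479 -1.141
vertex -2.822 -2.288 0.075
endloop
endfacet
facet normal 0.456 -0.493 0.741
outer loop
vertex -2.179 -1.643 0.109
vertex -2.822 -2.288 0.075
vertex -1.987 -2.444 -0.542
endloop
endfacet
facet normal -0.455 0.493 -0.741
outer loop
vertex -3.568 -1.479 -1.141
vertex -2.733 -1.636 -1.758
vertex -3.582 -2.242 -1.64
endloop
endfacet
facet normal -0.890 -0.238 0.388
outer loop
vertex -3.568 -1.479 -1.141
vertex -3.582 -2.242 -1.64
vertex -2.822 -2.288 0.075
endloop
endfacet
facet normal -0.890 -0.238 0.388
outer loop
vertex -2.822 -2.288 0.075
vertex -3.582 -2.242 -1.64
vertex -2.836 -3.051 -0.424
endloop
endfacet
facet normal 0.456 -0.493 0.741
outer loop
vertex -2.822 -2.288 0.075
vertex -2.836 -3.051 -0.424
vertex -1.987 -2.444 -0.542
endloop
endfacet
facet normal -0.455 0.493 -0.742
outer loop
vertex -3.582 -2.242 -1.64
vertex -2.733 -1.636 -1.758
vertex -2.957 -2.548 -2.227
endloop
endfacet
facet normal -0.567 -0.802 -0.186
outer loop
vertex -3.582 -2.242 -1.64
vertex -2.957 -2.548 -2.227
vertex -2.836 -3.051 -0.424
endloop
endfacet
facet normal -0.567 -0.803 -0.186
outer loop
vertex -2.836 -3.051 -0.424
vertex -2.957 -2.548 -2.227
vertex -2.21 -3.357 -1.012
endloop
endfacet
facet normal 0.455 -0.493 0.741
outer loop
vertex -2.836 -3.051 -0.424
vertex -2.21 -3.357 -1.012
vertex -1.987 -2.444 -0.542
endloop
endfacet
facet normal -0.456 0.493 -0.741
outer loop
vertex -2.957 -2.548 -2.227
vertex -2.733 -1.636 -1.758
vertex -2.163 -2.167 -2.462
endloop
endfacet
facet normal 0.183 -0.763 -0.620
outer loop
vertex -2.957 -2.548 -2.227
vertex -2.163 -2.167 -2.462
vertex -2.21 -3.357 -1.012
endloop
endfacet
facet normal 0.184 -0.763 -0.620
outer loop
vertex -2.21 -3.357 -1.012
vertex -2.163 -2.167 -2.462
vertex -1.417 -2.976 -1.246
endloop
endfacet
facet normal 0.456 -0.493 0.741
outer loop
vertex -2.21 -3.357 -1.012
vertex -1.417 -2.976 -1.246
vertex -1.987 -2.444 -0.542
endloop
endfacet
facet normal -0.456 0.493 -0.741
outer loop
vertex -2.163 -2.167 -2.462
vertex -2.733 -1.636 -1.758
vertex -1.799 -1.386 -2.166
endloop
endfacet
facet normal 0.796 -0.148 -0.587
outer loop
vertex -2.163 -2.167 -2.462
vertex -1.799 -1.386 -2.166
vertex -1.417 -2.976 -1.246
endloop
endfacet
facet normal 0.795 -0.149 -0.588
outer loop
vertex -1.417 -2.976 -1.246
vertex -1.799 -1.386 -2.166
vertex -1.052 -2.195 -0.95
endloop
endfacet
facet normal 0.455 -0.494 0.741
outer loop
vertex -1.417 -2.976 -1.246
vertex -1.052 -2.195 -0.95
vertex -1.987 -2.444 -0.542
endloop
endfacet
facet normal -0.588 0.495 -0.640
outer loop
vertex 2.055 2.108 -1.475
vertex 1.527 1.794 -1.233
vertex 1.843 2.355 -1.089
endloop
endfacet
facet normal 0.862 0.480 0.166
outer loop
vertex 2.055 2.108 -1.475
vertex 1.843 2.355 -1.089
vertex 2.413 1.046 -0.267
endloop
endfacet
facet normal -0.587 0.495 -0.641
outer loop
vertex 1.843 2.355 -1.089
vertex 1.527 1.794 -1.233
vertex 1.446 2.274 -0.788
endloop
endfacet
facet normal 0.398 0.606 0.689
outer loop
vertex 1.843 2.355 -1.089
vertex 1.446 2.274 -0.788
vertex 2.413 1.046 -0.267
endloop
endfacet
facet normal -0.587 0.495 -0.641
outer loop
vertex 1.446 2.274 -0.788
vertex 1.527 1.794 -1.233
vertex 1.096 1.912 -0.747
endloop
endfacet
facet normal -0.168 0.270 0.948
outer loop
vertex 1.446 2.274 -0.788
vertex 1.096 1.912 -0.747
vertex 2.413 1.046 -0.267
endloop
endfacet
facet normal -0.587 0.495 -0.641
outer loop
vertex 1.096 1.912 -0.747
vertex 1.527 1.794 -1.233
vertex 0.999 1.48 -0.992
endloop
endfacet
facet normal -0.509 -0.335 0.793
outer loop
vertex 1.096 1.912 -0.747
vertex 0.999 1.48 -0.992
vertex 2.413 1.046 -0.267
endloop
endfacet
facet normal -0.587 0.496 -0.640
outer loop
vertex 0.999 1.48 -0.992
vertex 1.527 1.794 -1.233
vertex 1.211 1.233 -1.378
endloop
endfacet
facet normal -0.422 -0.851 0.313
outer loop
vertex 0.999 1.48 -0.992
vertex 1.211 1.233 -1.378
vertex 2.413 1.046 -0.267
endloop
endfacet
facet normal -0.587 0.496 -0.640
outer loop
vertex 1.211 1.233 -1.378
vertex 1.527 1.794 -1.233
vertex 1.608 1.314 -1.679
endloop
endfacet
facet normal 0.041 -0.977 -0.209
outer loop
vertex 1.211 1.233 -1.378
vertex 1.608 1.314 -1.679
vertex 2.413 1.046 -0.267
endloop
endfacet
facet normal -0.587 0.496 -0.640
outer loop
vertex 1.608 1.314 -1.679
vertex 1.527 1.794 -1.233
vertex 1.957 1.676 -1.719
endloop
endfacet
facet normal 0.609 -0.639 -0.469
outer loop
vertex 1.608 1.314 -1.679
vertex 1.957 1.676 -1.719
vertex 2.413 1.046 -0.267
endloop
endfacet
facet normal -0.588 0.495 -0.640
outer loop
vertex 1.957 1.676 -1.719
vertex 1.527 1.794 -1.233
vertex 2.055 2.108 -1.475
endloop
endfacet
facet normal 0.949 -0.038 -0.314
outer loop
vertex 1.957 1.676 -1.719
vertex 2.055 2.108 -1.475
vertex 2.413 1.046 -0.267
endloop
endfacet

endsolid


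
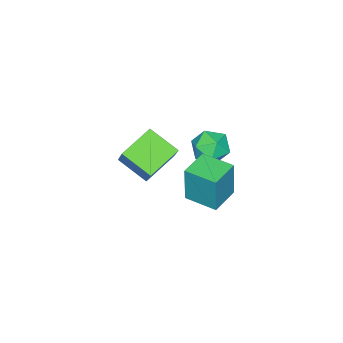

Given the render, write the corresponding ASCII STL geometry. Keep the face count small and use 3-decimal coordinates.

solid 
facet normal -0.896 0.168 0.412
outer loop
vertex 1.162 -3.088 1.351
vertex 1.064 -1.657 0.555
vertex 0.339 -3.947 -0.091
endloop
endfacet
facet normal 0.059 -0.872 0.486
outer loop
vertex 1.916 -4.243 -0.815
vertex 1.162 -3.088 1.351
vertex 0.339 -3.947 -0.091
endloop
endfacet
facet normal -0.896 0.168 0.411
outer loop
vertex 0.339 -3.947 -0.091
vertex 1.064 -1.657 0.555
vertex 0.241 -2.517 -0.887
endloop
endfacet
facet normal -0.440 -0.460 -0.771
outer loop
vertex 0.241 -2.517 -0.887
vertex 1.916 -4.243 -0.815
vertex 0.339 -3.947 -0.091
endloop
endfacet
facet normal 0.440 0.459 0.771
outer loop
vertex 1.162 -3.088 1.351
vertex 2.641 -1.953 -0.169
vertex 1.064 -1.657 0.555
endloop
endfacet
facet normal 0.060 -0.872 0.486
outer loop
vertex 2.739 -3.383 0.627
vertex 1.162 -3.088 1.351
vertex 1.916 -4.243 -0.815
endloop
endfacet
facet normal 0.440 0.460 0.771
outer loop
vertex 2.739 -3.383 0.627
vertex 2.641 -1.953 -0.169
vertex 1.162 -3.088 1.351
endloop
endfacet
facet normal -0.059 0.872 -0.486
outer loop
vertex 1.064 -1.657 0.555
vertex 2.641 -1.953 -0.169
vertex 0.241 -2.517 -0.887
endloop
endfacet
facet normal -0.440 -0.459 -0.772
outer loop
vertex 1.818 -2.812 -1.611
vertex 1.916 -4.243 -0.815
vertex 0.241 -2.517 -0.887
endloop
endfacet
facet normal -0.060 0.872 -0.485
outer loop
vertex 0.241 -2.517 -0.887
vertex 2.641 -1.953 -0.169
vertex 1.818 -2.812 -1.611
endloop
endfacet
facet normal 0.896 -0.168 -0.411
outer loop
vertex 1.818 -2.812 -1.611
vertex 2.739 -3.383 0.627
vertex 1.916 -4.243 -0.815
endloop
endfacet
facet normal 0.896 -0.168 -0.411
outer loop
vertex 2.641 -1.953 -0.169
vertex 2.739 -3.383 0.627
vertex 1.818 -2.812 -1.611
endloop
endfacet
facet normal -0.996 -0.047 0.075
outer loop
vertex 3.337 1.174 3.437
vertex 3.265 2.622 3.397
vertex 3.2 1.115 1.583
endloop
endfacet
facet normal 0.049 -0.998 0.028
outer loop
vertex 4.535 1.178 1.483
vertex 3.337 1.174 3.437
vertex 3.2 1.115 1.583
endloop
endfacet
facet normal -0.996 -0.047 0.075
outer loop
vertex 3.2 1.115 1.583
vertex 3.265 2.622 3.397
vertex 3.129 2.563 1.543
endloop
endfacet
facet normal -0.073 -0.031 -0.997
outer loop
vertex 3.129 2.563 1.543
vertex 4.535 1.178 1.483
vertex 3.2 1.115 1.583
endloop
endfacet
facet normal 0.073 0.031 0.997
outer loop
vertex 3.337 1.174 3.437
vertex 4.6 2.685 3.297
vertex 3.265 2.622 3.397
endloop
endfacet
facet normal 0.049 -0.998 0.028
outer loop
vertex 4.671 1.237 3.337
vertex 3.337 1.174 3.437
vertex 4.535 1.178 1.483
endloop
endfacet
facet normal 0.073 0.031 0.997
outer loop
vertex 4.671 1.237 3.337
vertex 4.6 2.685 3.297
vertex 3.337 1.174 3.437
endloop
endfacet
facet normal -0.049 0.998 -0.028
outer loop
vertex 3.265 2.622 3.397
vertex 4.6 2.685 3.297
vertex 3.129 2.563 1.543
endloop
endfacet
facet normal -0.073 -0.031 -0.997
outer loop
vertex 4.463 2.626 1.443
vertex 4.535 1.178 1.483
vertex 3.129 2.563 1.543
endloop
endfacet
facet normal -0.049 0.998 -0.028
outer loop
vertex 3.129 2.563 1.543
vertex 4.6 2.685 3.297
vertex 4.463 2.626 1.443
endloop
endfacet
facet normal 0.996 0.047 -0.075
outer loop
vertex 4.463 2.626 1.443
vertex 4.671 1.237 3.337
vertex 4.535 1.178 1.483
endloop
endfacet
facet normal 0.996 0.047 -0.075
outer loop
vertex 4.6 2.685 3.297
vertex 4.671 1.237 3.337
vertex 4.463 2.626 1.443
endloop
endfacet
facet normal -0.670 -0.282 0.687
outer loop
vertex 0.57 0.387 2.33
vertex 0.518 -0.449 1.936
vertex 1.137 -0.29 2.605
endloop
endfacet
facet normal -0.219 0.204 0.954
outer loop
vertex 0.57 0.387 2.33
vertex 1.137 -0.29 2.605
vertex 1.462 0.57 2.496
endloop
endfacet
facet normal -0.265 0.791 0.552
outer loop
vertex 0.57 0.387 2.33
vertex 1.462 0.57 2.496
vertex 1.043 0.943 1.76
endloop
endfacet
facet normal -0.743 0.669 0.036
outer loop
vertex 0.57 0.387 2.33
vertex 1.043 0.943 1.76
vertex 0.459 0.313 1.414
endloop
endfacet
facet normal -0.993 0.005 0.120
outer loop
vertex 0.57 0.387 2.33
vertex 0.459 0.313 1.414
vertex 0.518 -0.449 1.936
endloop
endfacet
facet normal 0.442 -0.054 0.895
outer loop
vertex 1.462 0.57 2.496
vertex 1.137 -0.29 2.605
vertex 1.961 -0.153 2.206
endloop
endfacet
facet normal -0.285 -0.839 0.463
outer loop
vertex 1.137 -0.29 2.605
vertex 0.518 -0.449 1.936
vertex 1.377 -0.783 1.86
endloop
endfacet
facet normal -0.808 -0.375 -0.456
outer loop
vertex 0.518 -0.449 1.936
vertex 0.459 0.313 1.414
vertex 0.958 -0.41 1.124
endloop
endfacet
facet normal -0.403 0.698 -0.592
outer loop
vertex 0.459 0.313 1.414
vertex 1.043 0.943 1.76
vertex 1.283 0.45 1.015
endloop
endfacet
facet normal 0.370 0.896 0.244
outer loop
vertex 1.043 0.943 1.76
vertex 1.462 0.57 2.496
vertex 1.902 0.609 1.684
endloop
endfacet
facet normal 0.743 -0.669 -0.036
outer loop
vertex 1.85 -0.227 1.29
vertex 1.961 -0.153 2.206
vertex 1.377 -0.783 1.86
endloop
endfacet
facet normal 0.265 -0.791 -0.552
outer loop
vertex 1.85 -0.227 1.29
vertex 1.377 -0.783 1.86
vertex 0.958 -0.41 1.124
endloop
endfacet
facet normal 0.219 -0.204 -0.954
outer loop
vertex 1.85 -0.227 1.29
vertex 0.958 -0.41 1.124
vertex 1.283 0.45 1.015
endloop
endfacet
facet normal 0.670 0.282 -0.687
outer loop
vertex 1.85 -0.227 1.29
vertex 1.283 0.45 1.015
vertex 1.902 0.609 1.684
endloop
endfacet
facet normal 0.993 -0.005 -0.120
outer loop
vertex 1.85 -0.227 1.29
vertex 1.902 0.609 1.684
vertex 1.961 -0.153 2.206
endloop
endfacet
facet normal 0.403 -0.698 0.592
outer loop
vertex 1.377 -0.783 1.86
vertex 1.961 -0.153 2.206
vertex 1.137 -0.29 2.605
endloop
endfacet
facet normal -0.370 -0.896 -0.244
outer loop
vertex 0.958 -0.41 1.124
vertex 1.377 -0.783 1.86
vertex 0.518 -0.449 1.936
endloop
endfacet
facet normal -0.442 0.054 -0.895
outer loop
vertex 1.283 0.45 1.015
vertex 0.958 -0.41 1.124
vertex 0.459 0.313 1.414
endloop
endfacet
facet normal 0.285 0.839 -0.463
outer loop
vertex 1.902 0.609 1.684
vertex 1.283 0.45 1.015
vertex 1.043 0.943 1.76
endloop
endfacet
facet normal 0.808 0.375 0.456
outer loop
vertex 1.961 -0.153 2.206
vertex 1.902 0.609 1.684
vertex 1.462 0.57 2.496
endloop
endfacet

endsolid


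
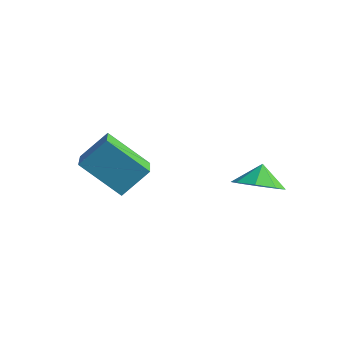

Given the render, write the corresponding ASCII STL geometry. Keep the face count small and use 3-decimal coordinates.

solid 
facet normal 0.216 -0.527 -0.822
outer loop
vertex 1.114 1.824 -0.622
vertex 0.152 2.016 -0.998
vertex 1.084 2.497 -1.061
endloop
endfacet
facet normal 0.566 0.468 0.678
outer loop
vertex 1.114 1.824 -0.622
vertex 1.084 2.497 -1.061
vertex -0.072 2.564 -0.142
endloop
endfacet
facet normal 0.216 -0.526 -0.823
outer loop
vertex 1.084 2.497 -1.061
vertex 0.152 2.016 -0.998
vertex 0.508 2.888 -1.462
endloop
endfacet
facet normal 0.338 0.869 0.362
outer loop
vertex 1.084 2.497 -1.061
vertex 0.508 2.888 -1.462
vertex -0.072 2.564 -0.142
endloop
endfacet
facet normal 0.217 -0.526 -0.822
outer loop
vertex 0.508 2.888 -1.462
vertex 0.152 2.016 -0.998
vertex -0.276 2.768 -1.592
endloop
endfacet
facet normal -0.175 0.971 0.161
outer loop
vertex 0.508 2.888 -1.462
vertex -0.276 2.768 -1.592
vertex -0.072 2.564 -0.142
endloop
endfacet
facet normal 0.216 -0.527 -0.822
outer loop
vertex -0.276 2.768 -1.592
vertex 0.152 2.016 -0.998
vertex -0.809 2.208 -1.373
endloop
endfacet
facet normal -0.671 0.715 0.195
outer loop
vertex -0.276 2.768 -1.592
vertex -0.809 2.208 -1.373
vertex -0.072 2.564 -0.142
endloop
endfacet
facet normal 0.216 -0.527 -0.822
outer loop
vertex -0.809 2.208 -1.373
vertex 0.152 2.016 -0.998
vertex -0.779 1.535 -0.934
endloop
endfacet
facet normal -0.861 0.251 0.443
outer loop
vertex -0.809 2.208 -1.373
vertex -0.779 1.535 -0.934
vertex -0.072 2.564 -0.142
endloop
endfacet
facet normal 0.215 -0.526 -0.823
outer loop
vertex -0.779 1.535 -0.934
vertex 0.152 2.016 -0.998
vertex -0.203 1.144 -0.533
endloop
endfacet
facet normal -0.632 -0.151 0.760
outer loop
vertex -0.779 1.535 -0.934
vertex -0.203 1.144 -0.533
vertex -0.072 2.564 -0.142
endloop
endfacet
facet normal 0.217 -0.527 -0.822
outer loop
vertex -0.203 1.144 -0.533
vertex 0.152 2.016 -0.998
vertex 0.581 1.264 -0.403
endloop
endfacet
facet normal -0.120 -0.253 0.960
outer loop
vertex -0.203 1.144 -0.533
vertex 0.581 1.264 -0.403
vertex -0.072 2.564 -0.142
endloop
endfacet
facet normal 0.216 -0.527 -0.822
outer loop
vertex 0.581 1.264 -0.403
vertex 0.152 2.016 -0.998
vertex 1.114 1.824 -0.622
endloop
endfacet
facet normal 0.377 0.003 0.926
outer loop
vertex 0.581 1.264 -0.403
vertex 1.114 1.824 -0.622
vertex -0.072 2.564 -0.142
endloop
endfacet
facet normal -0.361 -0.623 -0.694
outer loop
vertex -4.065 -3.307 1.006
vertex -5.125 -2.082 0.458
vertex -2.567 -2.631 -0.379
endloop
endfacet
facet normal 0.620 -0.716 0.321
outer loop
vertex -2.015 -1.678 0.682
vertex -4.065 -3.307 1.006
vertex -2.567 -2.631 -0.379
endloop
endfacet
facet normal -0.361 -0.623 -0.694
outer loop
vertex -2.567 -2.631 -0.379
vertex -5.125 -2.082 0.458
vertex -3.627 -1.406 -0.928
endloop
endfacet
facet normal 0.697 0.314 -0.645
outer loop
vertex -3.627 -1.406 -0.928
vertex -2.015 -1.678 0.682
vertex -2.567 -2.631 -0.379
endloop
endfacet
facet normal -0.697 -0.314 0.645
outer loop
vertex -4.065 -3.307 1.006
vertex -4.573 -1.129 1.519
vertex -5.125 -2.082 0.458
endloop
endfacet
facet normal 0.620 -0.716 0.321
outer loop
vertex -3.513 -2.354 2.068
vertex -4.065 -3.307 1.006
vertex -2.015 -1.678 0.682
endloop
endfacet
facet normal -0.697 -0.314 0.644
outer loop
vertex -3.513 -2.354 2.068
vertex -4.573 -1.129 1.519
vertex -4.065 -3.307 1.006
endloop
endfacet
facet normal -0.620 0.716 -0.321
outer loop
vertex -5.125 -2.082 0.458
vertex -4.573 -1.129 1.519
vertex -3.627 -1.406 -0.928
endloop
endfacet
facet normal 0.697 0.315 -0.645
outer loop
vertex -3.075 -0.453 0.134
vertex -2.015 -1.678 0.682
vertex -3.627 -1.406 -0.928
endloop
endfacet
facet normal -0.620 0.716 -0.321
outer loop
vertex -3.627 -1.406 -0.928
vertex -4.573 -1.129 1.519
vertex -3.075 -0.453 0.134
endloop
endfacet
facet normal 0.361 0.623 0.694
outer loop
vertex -3.075 -0.453 0.134
vertex -3.513 -2.354 2.068
vertex -2.015 -1.678 0.682
endloop
endfacet
facet normal 0.361 0.623 0.694
outer loop
vertex -4.573 -1.129 1.519
vertex -3.513 -2.354 2.068
vertex -3.075 -0.453 0.134
endloop
endfacet

endsolid


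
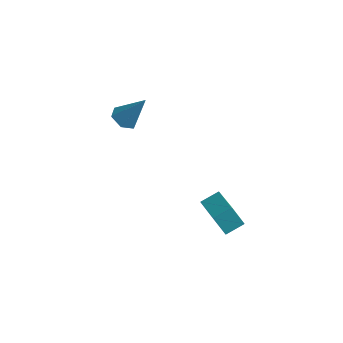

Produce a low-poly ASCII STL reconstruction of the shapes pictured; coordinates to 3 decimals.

solid 
facet normal -0.506 -0.252 -0.825
outer loop
vertex -3.491 -2.341 2.184
vertex -4.172 -2.204 2.56
vertex -3.815 -1.621 2.163
endloop
endfacet
facet normal 0.884 0.390 -0.259
outer loop
vertex -3.491 -2.341 2.184
vertex -3.815 -1.621 2.163
vertex -3.188 -1.716 4.16
endloop
endfacet
facet normal -0.507 -0.251 -0.825
outer loop
vertex -3.815 -1.621 2.163
vertex -4.172 -2.204 2.56
vertex -4.496 -1.484 2.54
endloop
endfacet
facet normal 0.190 0.982 -0.013
outer loop
vertex -3.815 -1.621 2.163
vertex -4.496 -1.484 2.54
vertex -3.188 -1.716 4.16
endloop
endfacet
facet normal -0.508 -0.251 -0.824
outer loop
vertex -4.496 -1.484 2.54
vertex -4.172 -2.204 2.56
vertex -4.852 -2.067 2.937
endloop
endfacet
facet normal -0.524 0.674 0.520
outer loop
vertex -4.496 -1.484 2.54
vertex -4.852 -2.067 2.937
vertex -3.188 -1.716 4.16
endloop
endfacet
facet normal -0.508 -0.251 -0.824
outer loop
vertex -4.852 -2.067 2.937
vertex -4.172 -2.204 2.56
vertex -4.528 -2.787 2.957
endloop
endfacet
facet normal -0.546 -0.223 0.807
outer loop
vertex -4.852 -2.067 2.937
vertex -4.528 -2.787 2.957
vertex -3.188 -1.716 4.16
endloop
endfacet
facet normal -0.507 -0.252 -0.824
outer loop
vertex -4.528 -2.787 2.957
vertex -4.172 -2.204 2.56
vertex -3.847 -2.924 2.58
endloop
endfacet
facet normal 0.147 -0.814 0.561
outer loop
vertex -4.528 -2.787 2.957
vertex -3.847 -2.924 2.58
vertex -3.188 -1.716 4.16
endloop
endfacet
facet normal -0.506 -0.251 -0.825
outer loop
vertex -3.847 -2.924 2.58
vertex -4.172 -2.204 2.56
vertex -3.491 -2.341 2.184
endloop
endfacet
facet normal 0.862 -0.507 0.028
outer loop
vertex -3.847 -2.924 2.58
vertex -3.491 -2.341 2.184
vertex -3.188 -1.716 4.16
endloop
endfacet
facet normal -0.494 -0.123 0.861
outer loop
vertex 2.271 -3.889 -0.641
vertex 2.791 -3.017 -0.218
vertex 0.672 -2.582 -1.371
endloop
endfacet
facet normal -0.473 -0.793 -0.384
outer loop
vertex 1.309 -2.423 -2.482
vertex 2.271 -3.889 -0.641
vertex 0.672 -2.582 -1.371
endloop
endfacet
facet normal -0.494 -0.123 0.861
outer loop
vertex 0.672 -2.582 -1.371
vertex 2.791 -3.017 -0.218
vertex 1.192 -1.71 -0.948
endloop
endfacet
facet normal -0.730 0.597 -0.333
outer loop
vertex 1.192 -1.71 -0.948
vertex 1.309 -2.423 -2.482
vertex 0.672 -2.582 -1.371
endloop
endfacet
facet normal 0.730 -0.597 0.333
outer loop
vertex 2.271 -3.889 -0.641
vertex 3.428 -2.858 -1.329
vertex 2.791 -3.017 -0.218
endloop
endfacet
facet normal -0.473 -0.793 -0.384
outer loop
vertex 2.908 -3.73 -1.752
vertex 2.271 -3.889 -0.641
vertex 1.309 -2.423 -2.482
endloop
endfacet
facet normal 0.730 -0.597 0.333
outer loop
vertex 2.908 -3.73 -1.752
vertex 3.428 -2.858 -1.329
vertex 2.271 -3.889 -0.641
endloop
endfacet
facet normal 0.473 0.793 0.384
outer loop
vertex 2.791 -3.017 -0.218
vertex 3.428 -2.858 -1.329
vertex 1.192 -1.71 -0.948
endloop
endfacet
facet normal -0.730 0.597 -0.333
outer loop
vertex 1.829 -1.551 -2.059
vertex 1.309 -2.423 -2.482
vertex 1.192 -1.71 -0.948
endloop
endfacet
facet normal 0.473 0.793 0.384
outer loop
vertex 1.192 -1.71 -0.948
vertex 3.428 -2.858 -1.329
vertex 1.829 -1.551 -2.059
endloop
endfacet
facet normal 0.494 0.123 -0.861
outer loop
vertex 1.829 -1.551 -2.059
vertex 2.908 -3.73 -1.752
vertex 1.309 -2.423 -2.482
endloop
endfacet
facet normal 0.494 0.123 -0.861
outer loop
vertex 3.428 -2.858 -1.329
vertex 2.908 -3.73 -1.752
vertex 1.829 -1.551 -2.059
endloop
endfacet

endsolid


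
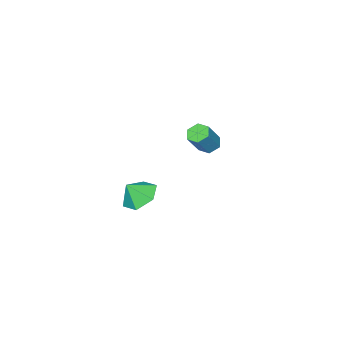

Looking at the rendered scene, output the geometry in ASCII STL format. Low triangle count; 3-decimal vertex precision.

solid 
facet normal -0.519 0.270 -0.811
outer loop
vertex 3.358 -1.086 2.533
vertex 2.561 -1.655 2.854
vertex 2.635 -0.667 3.136
endloop
endfacet
facet normal 0.704 0.524 0.480
outer loop
vertex 3.358 -1.086 2.533
vertex 2.635 -0.667 3.136
vertex 3.159 -1.965 3.786
endloop
endfacet
facet normal -0.520 0.270 -0.810
outer loop
vertex 2.635 -0.667 3.136
vertex 2.561 -1.655 2.854
vertex 1.839 -1.235 3.457
endloop
endfacet
facet normal 0.032 0.458 0.889
outer loop
vertex 2.635 -0.667 3.136
vertex 1.839 -1.235 3.457
vertex 3.159 -1.965 3.786
endloop
endfacet
facet normal -0.520 0.270 -0.810
outer loop
vertex 1.839 -1.235 3.457
vertex 2.561 -1.655 2.854
vertex 1.765 -2.223 3.175
endloop
endfacet
facet normal -0.354 -0.232 0.906
outer loop
vertex 1.839 -1.235 3.457
vertex 1.765 -2.223 3.175
vertex 3.159 -1.965 3.786
endloop
endfacet
facet normal -0.520 0.270 -0.810
outer loop
vertex 1.765 -2.223 3.175
vertex 2.561 -1.655 2.854
vertex 2.487 -2.643 2.572
endloop
endfacet
facet normal -0.067 -0.855 0.515
outer loop
vertex 1.765 -2.223 3.175
vertex 2.487 -2.643 2.572
vertex 3.159 -1.965 3.786
endloop
endfacet
facet normal -0.519 0.270 -0.811
outer loop
vertex 2.487 -2.643 2.572
vertex 2.561 -1.655 2.854
vertex 3.284 -2.074 2.251
endloop
endfacet
facet normal 0.606 -0.789 0.105
outer loop
vertex 2.487 -2.643 2.572
vertex 3.284 -2.074 2.251
vertex 3.159 -1.965 3.786
endloop
endfacet
facet normal -0.519 0.270 -0.811
outer loop
vertex 3.284 -2.074 2.251
vertex 2.561 -1.655 2.854
vertex 3.358 -1.086 2.533
endloop
endfacet
facet normal 0.991 -0.099 0.088
outer loop
vertex 3.284 -2.074 2.251
vertex 3.358 -1.086 2.533
vertex 3.159 -1.965 3.786
endloop
endfacet
facet normal -0.574 -0.035 -0.818
outer loop
vertex -3.888 -4.02 1.819
vertex -4.401 -3.766 2.168
vertex -3.975 -3.357 1.852
endloop
endfacet
facet normal 0.809 0.135 -0.573
outer loop
vertex -3.888 -4.02 1.819
vertex -3.975 -3.357 1.852
vertex -2.987 -3.967 3.103
endloop
endfacet
facet normal 0.808 0.134 -0.573
outer loop
vertex -2.987 -3.967 3.103
vertex -3.975 -3.357 1.852
vertex -3.073 -3.304 3.137
endloop
endfacet
facet normal 0.574 0.032 0.818
outer loop
vertex -2.987 -3.967 3.103
vertex -3.073 -3.304 3.137
vertex -3.499 -3.714 3.452
endloop
endfacet
facet normal -0.574 -0.034 -0.818
outer loop
vertex -3.975 -3.357 1.852
vertex -4.401 -3.766 2.168
vertex -4.487 -3.103 2.201
endloop
endfacet
facet normal 0.293 0.925 -0.244
outer loop
vertex -3.975 -3.357 1.852
vertex -4.487 -3.103 2.201
vertex -3.073 -3.304 3.137
endloop
endfacet
facet normal 0.292 0.925 -0.243
outer loop
vertex -3.073 -3.304 3.137
vertex -4.487 -3.103 2.201
vertex -3.586 -3.05 3.486
endloop
endfacet
facet normal 0.573 0.033 0.819
outer loop
vertex -3.073 -3.304 3.137
vertex -3.586 -3.05 3.486
vertex -3.499 -3.714 3.452
endloop
endfacet
facet normal -0.574 -0.034 -0.818
outer loop
vertex -4.487 -3.103 2.201
vertex -4.401 -3.766 2.168
vertex -4.913 -3.513 2.517
endloop
endfacet
facet normal -0.516 0.790 0.329
outer loop
vertex -4.487 -3.103 2.201
vertex -4.913 -3.513 2.517
vertex -3.586 -3.05 3.486
endloop
endfacet
facet normal -0.517 0.790 0.330
outer loop
vertex -3.586 -3.05 3.486
vertex -4.913 -3.513 2.517
vertex -4.012 -3.46 3.801
endloop
endfacet
facet normal 0.573 0.033 0.819
outer loop
vertex -3.586 -3.05 3.486
vertex -4.012 -3.46 3.801
vertex -3.499 -3.714 3.452
endloop
endfacet
facet normal -0.574 -0.032 -0.818
outer loop
vertex -4.913 -3.513 2.517
vertex -4.401 -3.766 2.168
vertex -4.827 -4.176 2.483
endloop
endfacet
facet normal -0.809 -0.134 0.573
outer loop
vertex -4.913 -3.513 2.517
vertex -4.827 -4.176 2.483
vertex -4.012 -3.46 3.801
endloop
endfacet
facet normal -0.808 -0.135 0.573
outer loop
vertex -4.012 -3.46 3.801
vertex -4.827 -4.176 2.483
vertex -3.925 -4.123 3.768
endloop
endfacet
facet normal 0.574 0.035 0.818
outer loop
vertex -4.012 -3.46 3.801
vertex -3.925 -4.123 3.768
vertex -3.499 -3.714 3.452
endloop
endfacet
facet normal -0.573 -0.033 -0.819
outer loop
vertex -4.827 -4.176 2.483
vertex -4.401 -3.766 2.168
vertex -4.314 -4.43 2.134
endloop
endfacet
facet normal -0.292 -0.925 0.243
outer loop
vertex -4.827 -4.176 2.483
vertex -4.314 -4.43 2.134
vertex -3.925 -4.123 3.768
endloop
endfacet
facet normal -0.293 -0.925 0.243
outer loop
vertex -3.925 -4.123 3.768
vertex -4.314 -4.43 2.134
vertex -3.413 -4.377 3.419
endloop
endfacet
facet normal 0.574 0.034 0.818
outer loop
vertex -3.925 -4.123 3.768
vertex -3.413 -4.377 3.419
vertex -3.499 -3.714 3.452
endloop
endfacet
facet normal -0.573 -0.033 -0.819
outer loop
vertex -4.314 -4.43 2.134
vertex -4.401 -3.766 2.168
vertex -3.888 -4.02 1.819
endloop
endfacet
facet normal 0.517 -0.790 -0.330
outer loop
vertex -4.314 -4.43 2.134
vertex -3.888 -4.02 1.819
vertex -3.413 -4.377 3.419
endloop
endfacet
facet normal 0.516 -0.790 -0.330
outer loop
vertex -3.413 -4.377 3.419
vertex -3.888 -4.02 1.819
vertex -2.987 -3.967 3.103
endloop
endfacet
facet normal 0.574 0.034 0.818
outer loop
vertex -3.413 -4.377 3.419
vertex -2.987 -3.967 3.103
vertex -3.499 -3.714 3.452
endloop
endfacet

endsolid
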